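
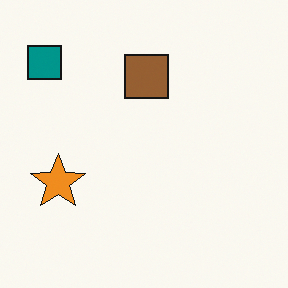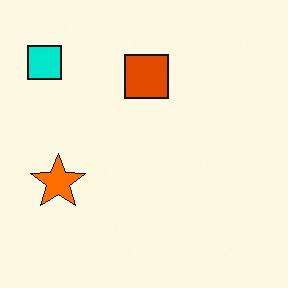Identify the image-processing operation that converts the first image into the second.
This is the original image heavily oversaturated.

All colors are more vivid — a global saturation change.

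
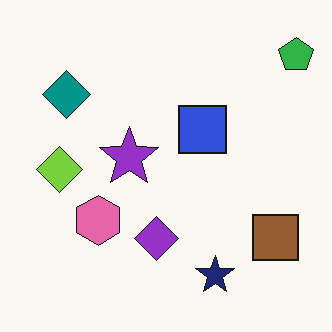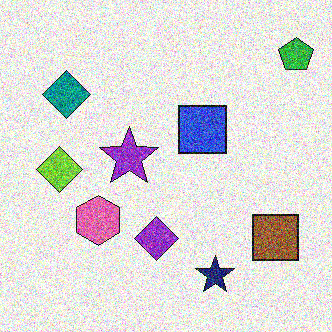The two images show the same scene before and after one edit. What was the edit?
It was degraded with a thick layer of grain.

Random speckle covers the whole image, including the flat background.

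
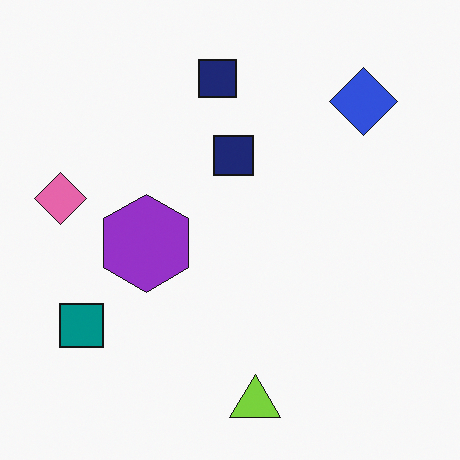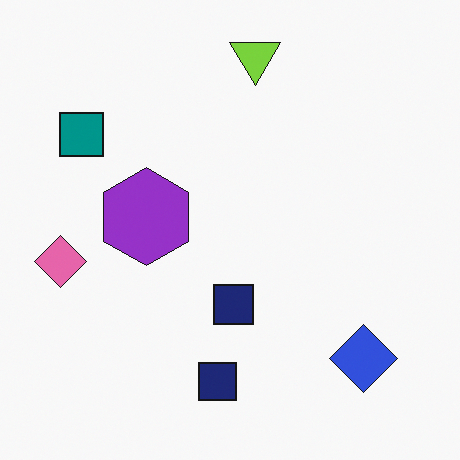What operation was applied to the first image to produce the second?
The second image is the first flipped vertically (top ↔ bottom).

The lime triangle is in the bottom of the first image and the top of the second — shapes on opposite sides of the horizontal midline have swapped in a mirror flip.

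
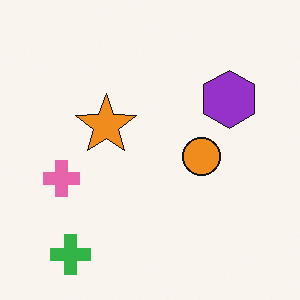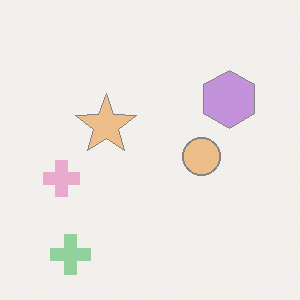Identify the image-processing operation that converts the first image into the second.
The second image is the first washed out (contrast reduced).

Tones are pushed toward mid-grey across the whole image — a global contrast change.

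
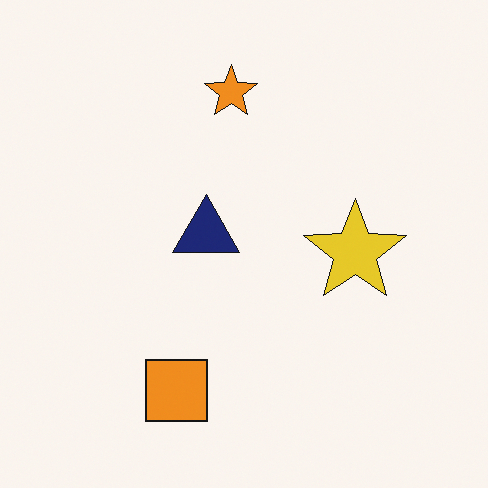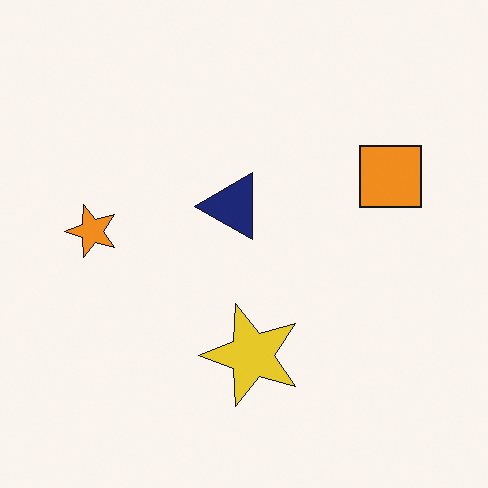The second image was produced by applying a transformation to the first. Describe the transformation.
The transformation is: transposed (reflected across the top-left ↔ bottom-right diagonal).

Shapes have swapped their row and column positions — what was in the top-right is now in the bottom-left — a diagonal reflection.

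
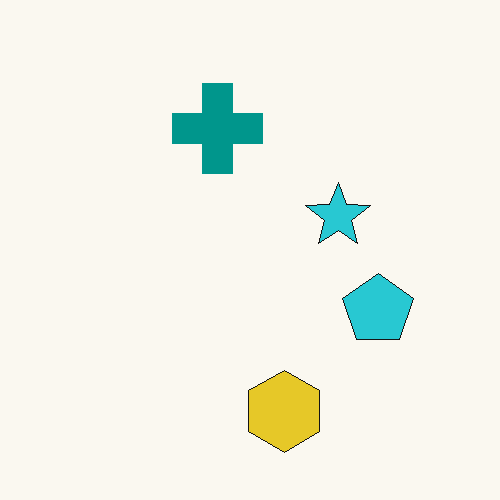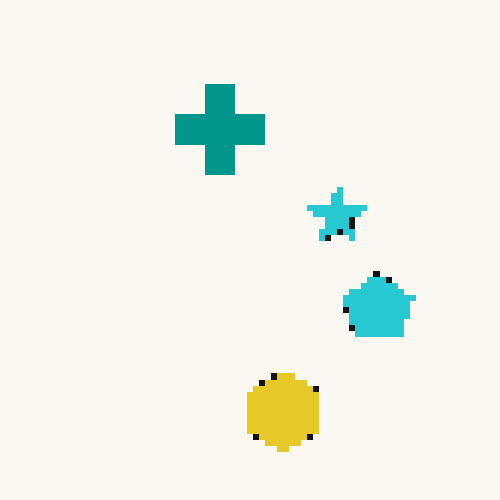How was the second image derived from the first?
The transformation is: moderately pixelated.

Shapes are reduced to large square blocks; fine edges and outlines are lost — a downscale-then-upscale (mosaic) effect.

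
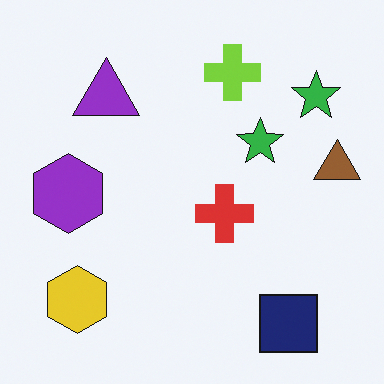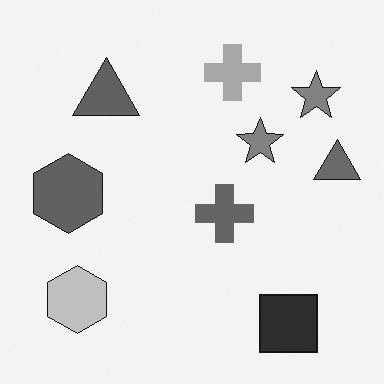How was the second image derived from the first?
This is the original image converted to grayscale.

All color is removed — every shape is now a shade of grey.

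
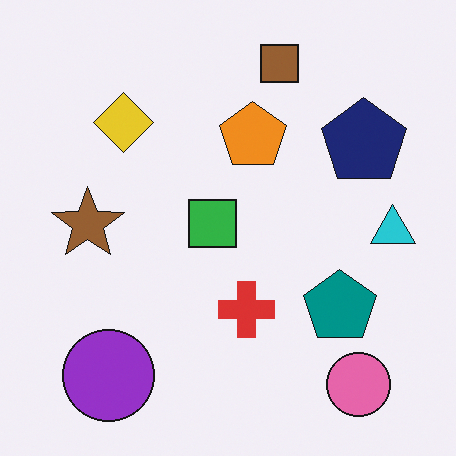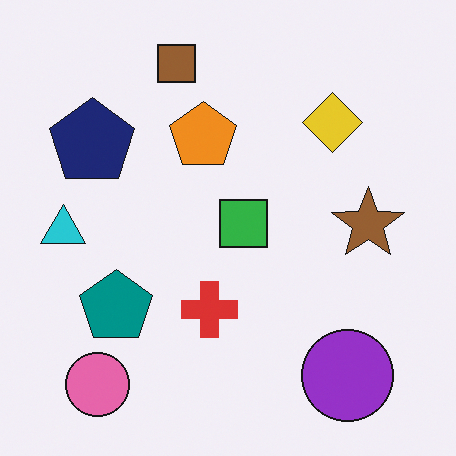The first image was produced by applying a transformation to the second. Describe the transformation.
The transformation is: flipped horizontally (left ↔ right).

The cyan triangle is in the left of the second image and the right of the first — shapes on opposite sides of the vertical midline have swapped in a mirror flip.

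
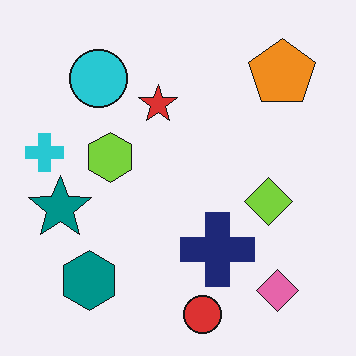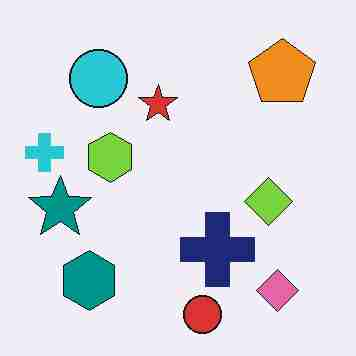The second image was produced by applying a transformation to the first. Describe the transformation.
The image was degraded with heavy JPEG compression.

Blocky 8×8 compression artifacts appear around shape edges and the flat background shows ringing — characteristic JPEG degradation.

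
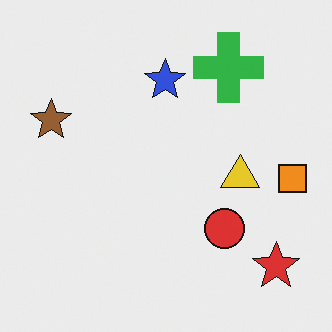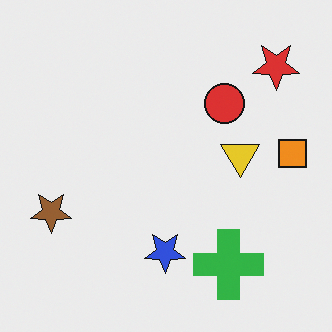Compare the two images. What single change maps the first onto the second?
This is the original image flipped vertically (top ↔ bottom).

The red star is in the bottom-right of the first image and the top-right of the second — shapes on opposite sides of the horizontal midline have swapped in a mirror flip.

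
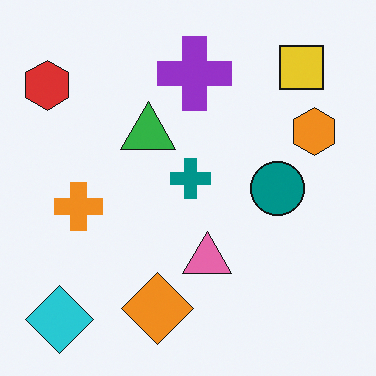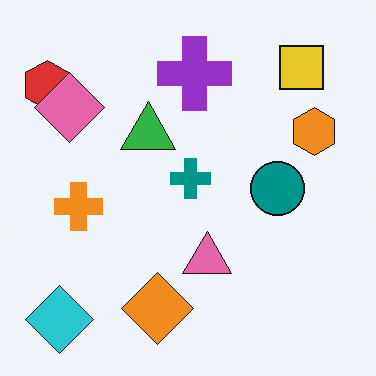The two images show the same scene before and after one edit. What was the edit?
This is the original image overlaid with an additional pink diamond.

A pink diamond appears in the second image that is absent from the first.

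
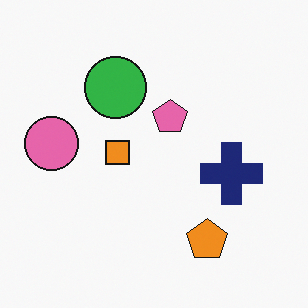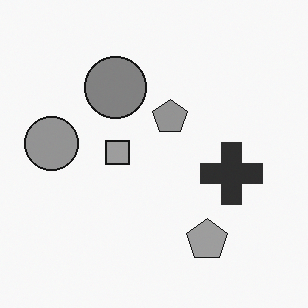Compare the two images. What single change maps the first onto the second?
It was converted to grayscale.

All color is removed — every shape is now a shade of grey.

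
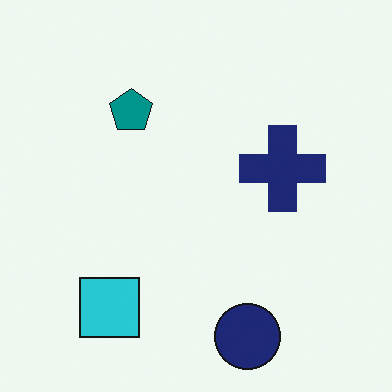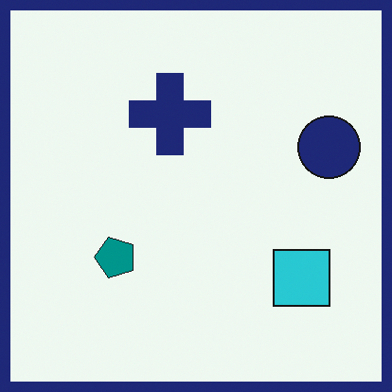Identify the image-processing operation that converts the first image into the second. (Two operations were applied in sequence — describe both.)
The image was rotated 90° counter-clockwise, then framed with a navy border.

The navy circle sits in the bottom of the first image and the right of the second — consistent with a whole-image 90° counter-clockwise rotation. A solid navy frame runs around the edge of the second image, with the content slightly shrunk inside it.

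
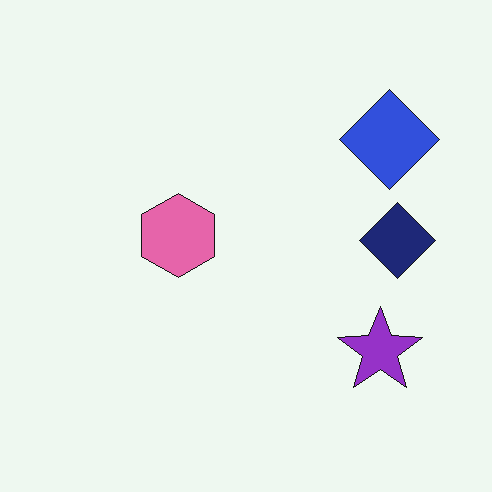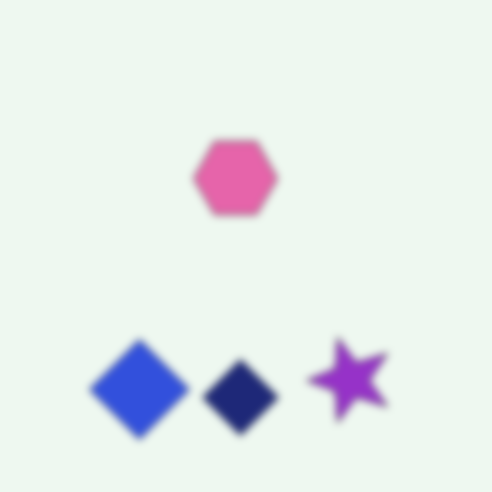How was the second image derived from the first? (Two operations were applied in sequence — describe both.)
It was transposed (reflected across the top-left ↔ bottom-right diagonal), then noticeably gaussian-blurred.

Shapes have swapped their row and column positions — what was in the top-right is now in the bottom-left — a diagonal reflection. Shape edges and outlines are uniformly softened across the whole image.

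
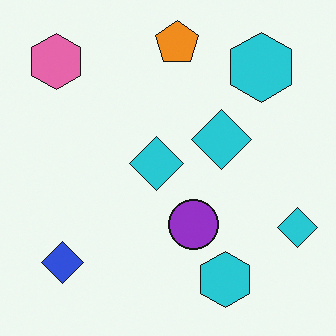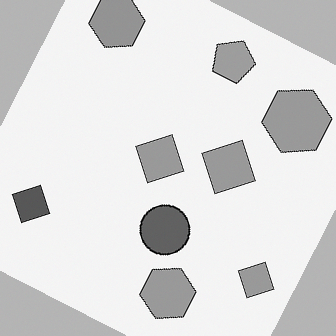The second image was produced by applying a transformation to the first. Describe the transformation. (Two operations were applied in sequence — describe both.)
It was converted to grayscale, then rotated clockwise by a moderate amount.

All color is removed — every shape is now a shade of grey. Every shape is tilted by the same angle and the image corners show triangular fill wedges — a whole-image rotation by a non-right angle.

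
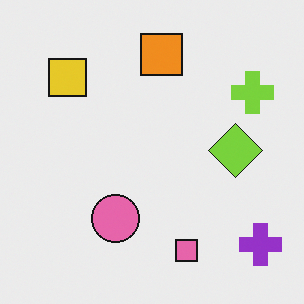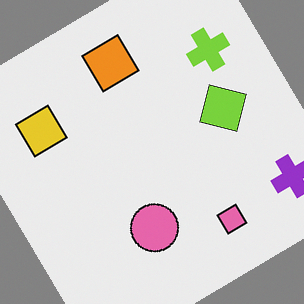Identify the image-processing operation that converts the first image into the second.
Rotated counter-clockwise by a large amount — several tens of degrees.

Every shape is tilted by the same angle and the image corners show triangular fill wedges — a whole-image rotation by a non-right angle.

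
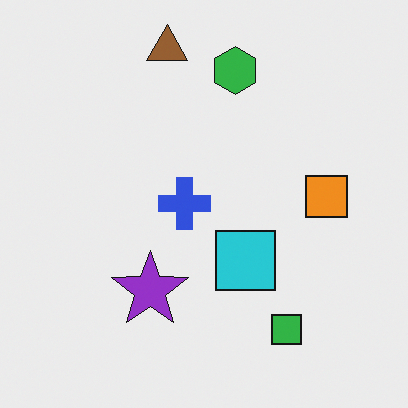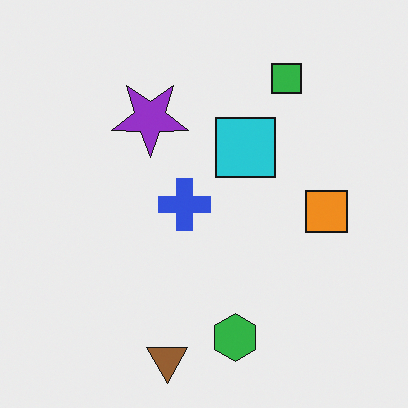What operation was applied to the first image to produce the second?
This is the original image flipped vertically (top ↔ bottom).

The brown triangle is in the top of the first image and the bottom of the second — shapes on opposite sides of the horizontal midline have swapped in a mirror flip.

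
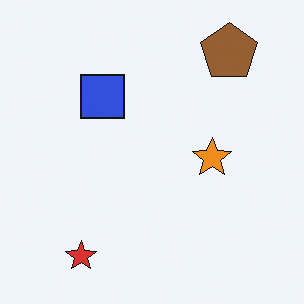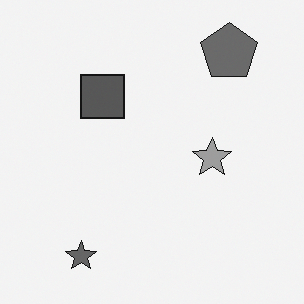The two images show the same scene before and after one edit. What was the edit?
The image was converted to grayscale.

All color is removed — every shape is now a shade of grey.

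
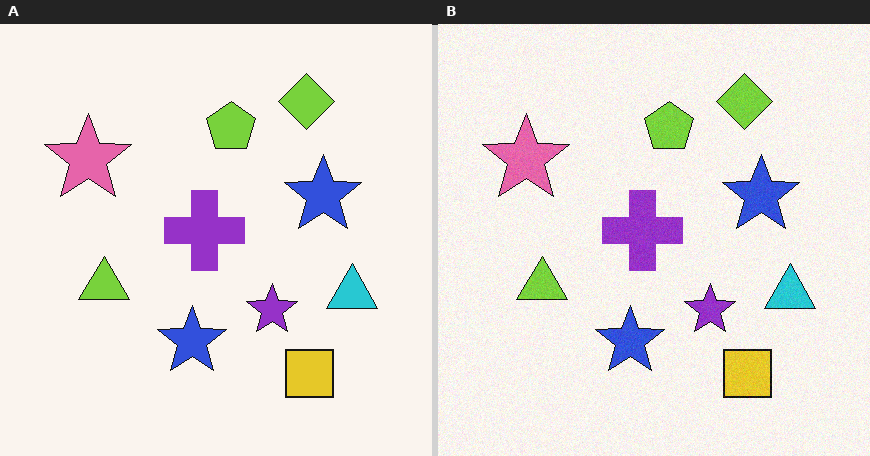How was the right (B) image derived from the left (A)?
The right (B) image is the left (A) degraded with subtle gaussian noise.

Random speckle covers the whole image, including the flat background.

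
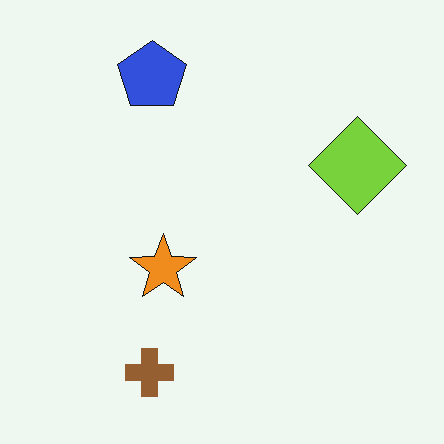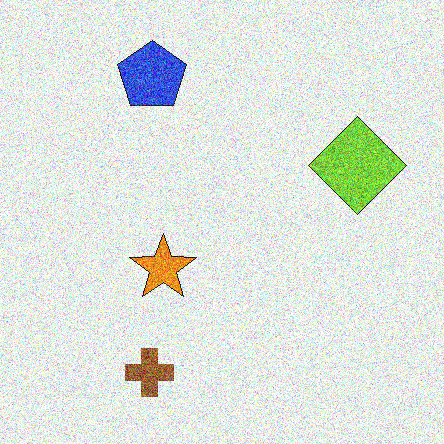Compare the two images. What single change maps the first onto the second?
It was degraded with a thick layer of grain.

Random speckle covers the whole image, including the flat background.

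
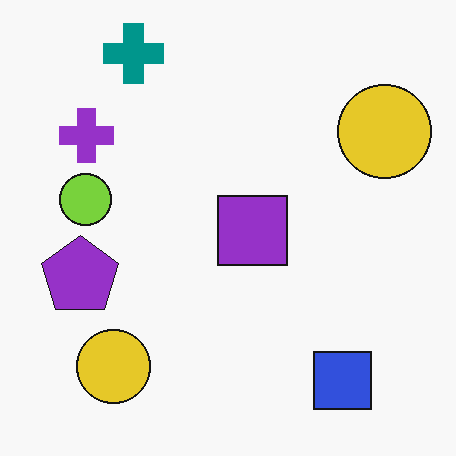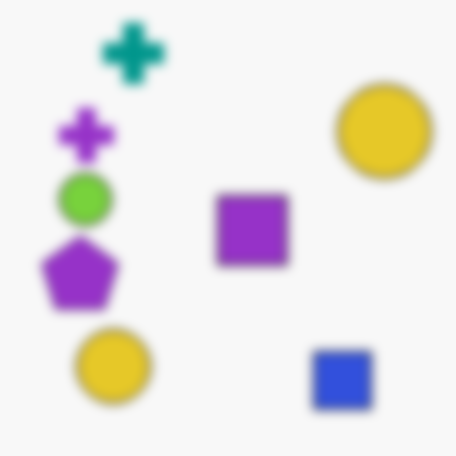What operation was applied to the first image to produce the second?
The transformation is: strongly gaussian-blurred.

Shape edges and outlines are uniformly softened across the whole image.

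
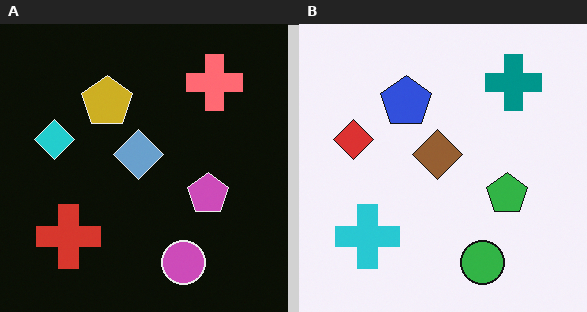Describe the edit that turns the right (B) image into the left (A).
The transformation is: color-inverted (negative).

The light background has become dark and every shape's color is its complement — a photographic negative.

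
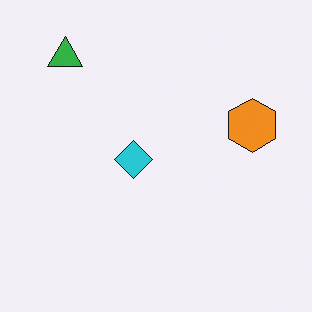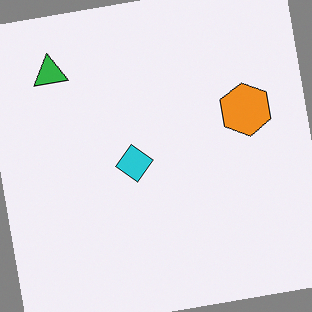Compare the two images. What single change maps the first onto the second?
Rotated counter-clockwise by a slight angle.

Every shape is tilted by the same angle and the image corners show triangular fill wedges — a whole-image rotation by a non-right angle.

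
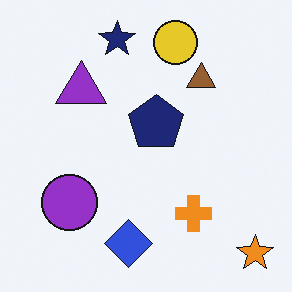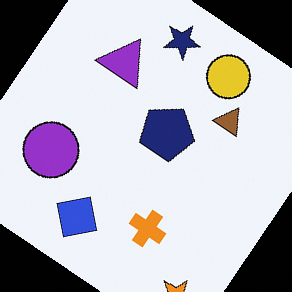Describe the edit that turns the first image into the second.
This is the original image rotated clockwise by a large amount — several tens of degrees.

Every shape is tilted by the same angle and the image corners show triangular fill wedges — a whole-image rotation by a non-right angle.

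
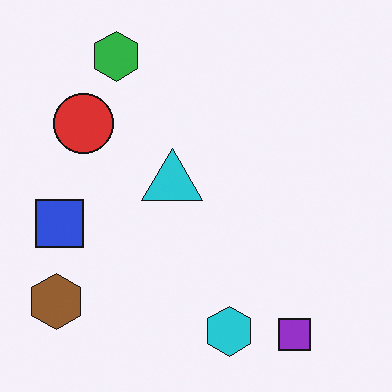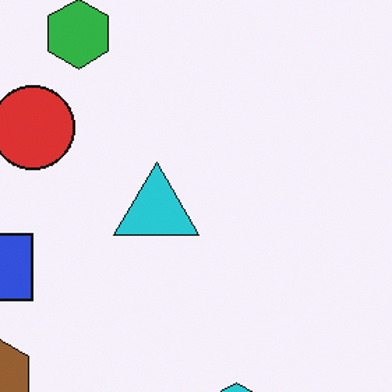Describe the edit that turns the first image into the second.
The second image is the first cropped to a modestly smaller region and rescaled.

The visible shapes are larger and the field of view is narrower; shapes near the original edges may be partly or wholly outside the frame — a crop-and-rescale.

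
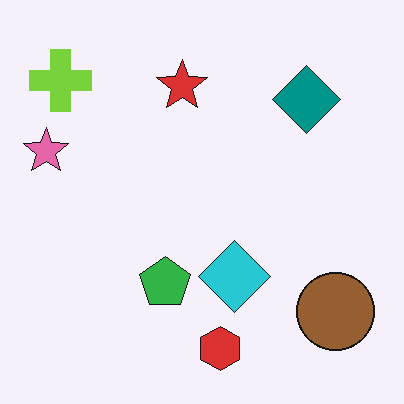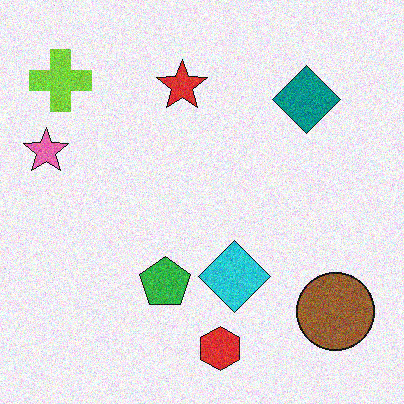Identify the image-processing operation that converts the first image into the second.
This is the original image degraded with visible gaussian noise.

Random speckle covers the whole image, including the flat background.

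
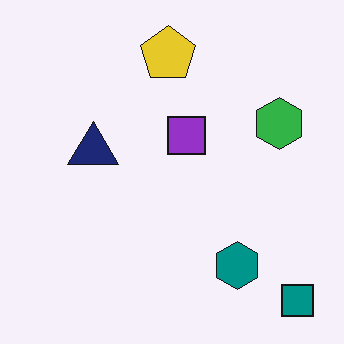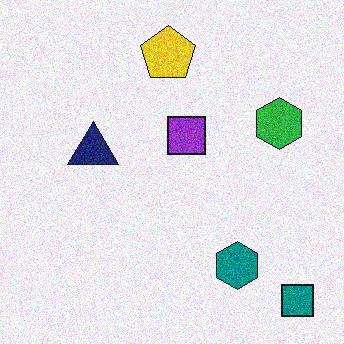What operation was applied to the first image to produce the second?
Degraded with visible gaussian noise.

Random speckle covers the whole image, including the flat background.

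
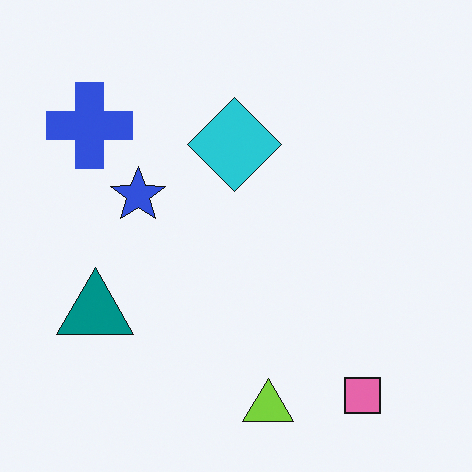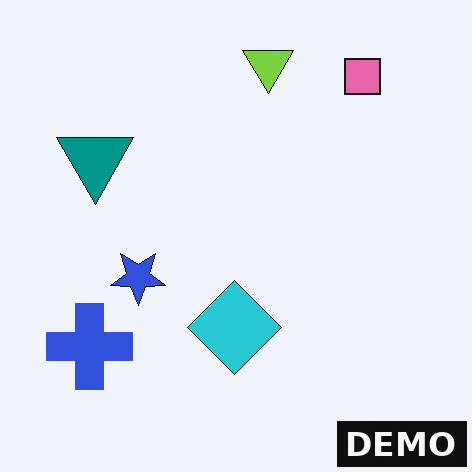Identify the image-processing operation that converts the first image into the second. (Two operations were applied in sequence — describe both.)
It was flipped vertically (top ↔ bottom), then watermarked with the text "DEMO" in the lower-right corner.

The lime triangle is in the bottom of the first image and the top of the second — shapes on opposite sides of the horizontal midline have swapped in a mirror flip. A dark label reading "DEMO" appears in the lower-right corner.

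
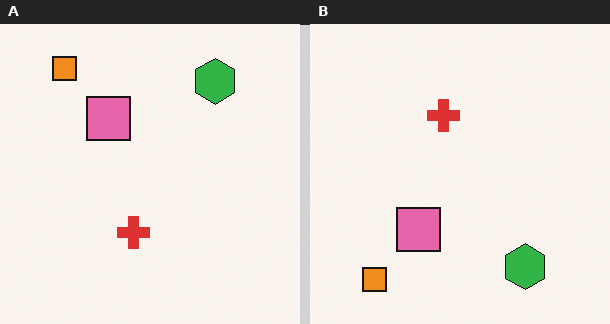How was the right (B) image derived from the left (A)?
The transformation is: flipped vertically (top ↔ bottom).

The orange square is in the top-left of the left (A) image and the bottom-left of the right (B) — shapes on opposite sides of the horizontal midline have swapped in a mirror flip.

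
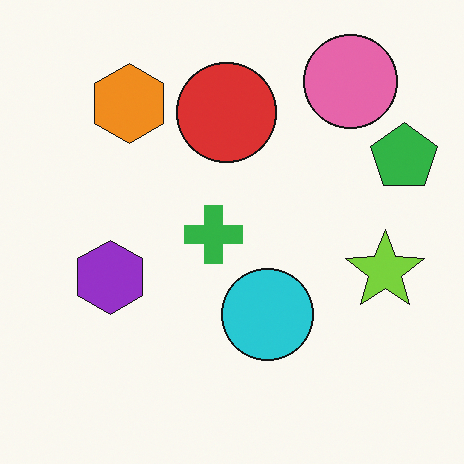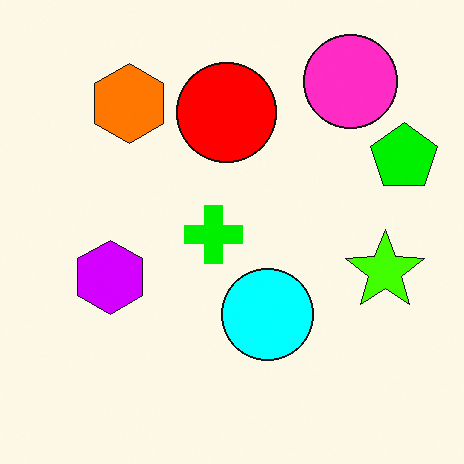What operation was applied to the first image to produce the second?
The image was heavily oversaturated.

All colors are more vivid — a global saturation change.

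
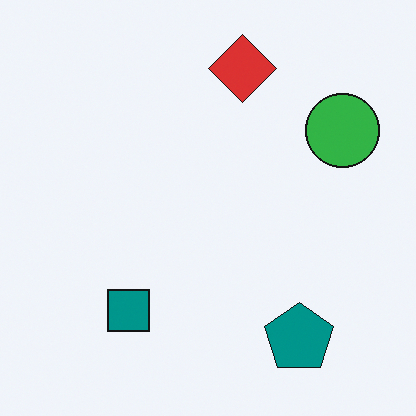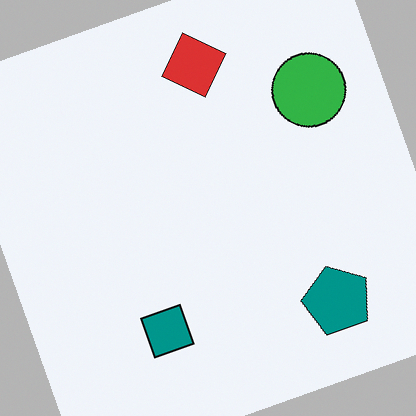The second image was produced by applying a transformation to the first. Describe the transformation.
The image was rotated counter-clockwise by a clearly visible amount.

Every shape is tilted by the same angle and the image corners show triangular fill wedges — a whole-image rotation by a non-right angle.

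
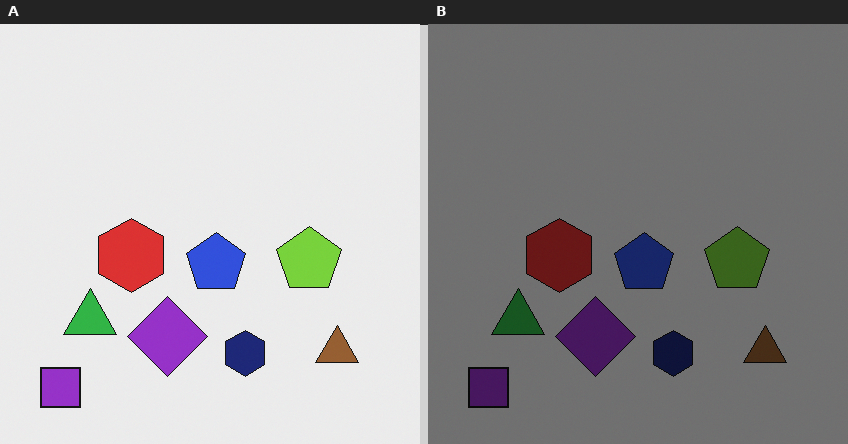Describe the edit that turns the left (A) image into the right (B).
The transformation is: darkened a lot.

Every pixel — background and shapes alike — is uniformly darkened.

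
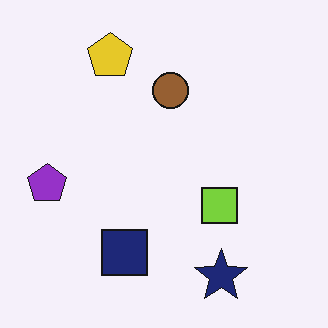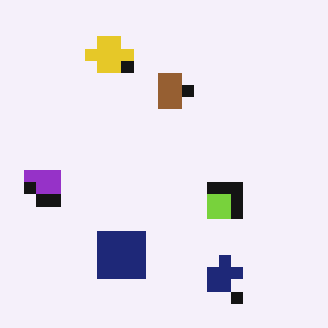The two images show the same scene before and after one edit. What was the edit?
This is the original image heavily pixelated into large blocks.

Shapes are reduced to large square blocks; fine edges and outlines are lost — a downscale-then-upscale (mosaic) effect.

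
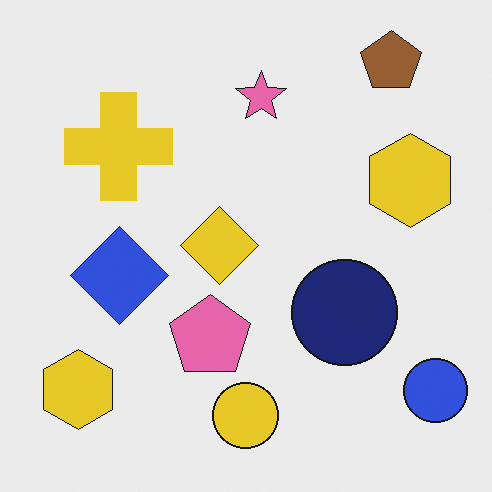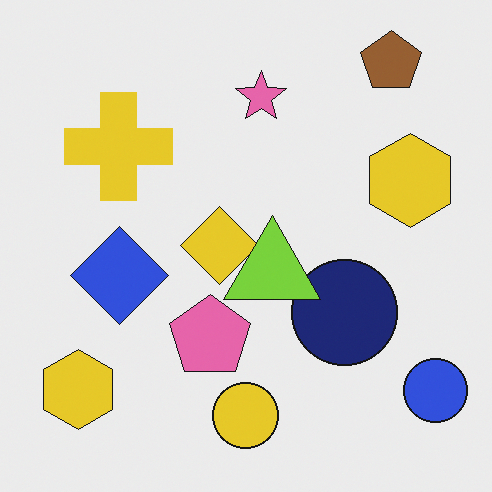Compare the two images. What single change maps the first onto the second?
The image was overlaid with an additional lime triangle.

A lime triangle appears in the second image that is absent from the first.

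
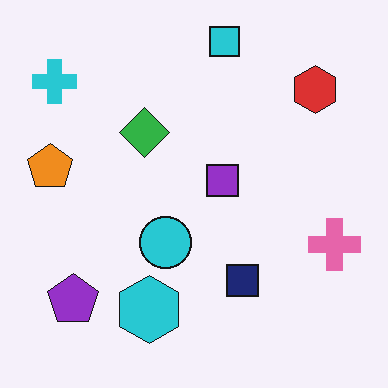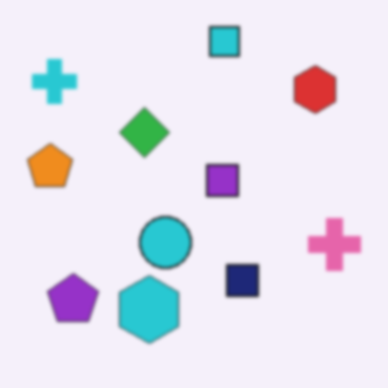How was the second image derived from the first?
The image was lightly blurred.

Shape edges and outlines are uniformly softened across the whole image.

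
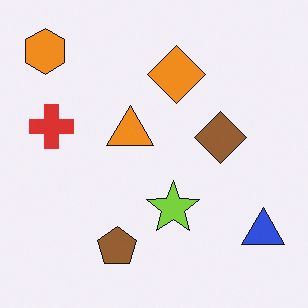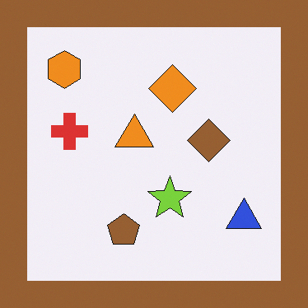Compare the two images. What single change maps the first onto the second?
This is the original image framed with a brown border.

A solid brown frame runs around the edge of the second image, with the content slightly shrunk inside it.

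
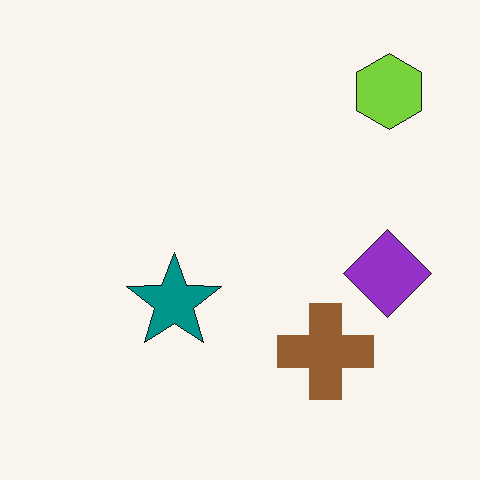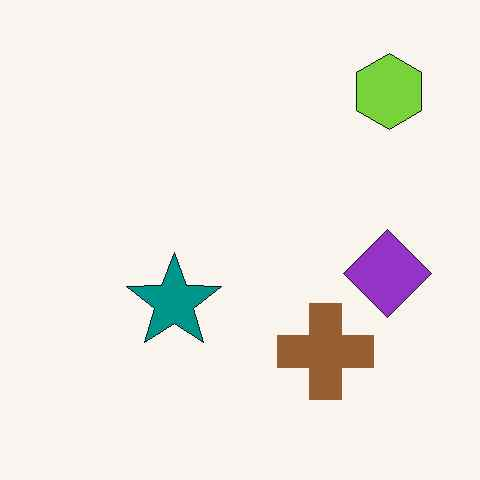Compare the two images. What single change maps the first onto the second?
It was given moderate JPEG compression.

Blocky 8×8 compression artifacts appear around shape edges and the flat background shows ringing — characteristic JPEG degradation.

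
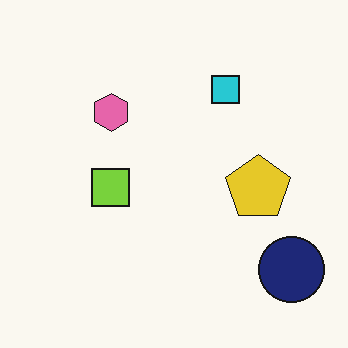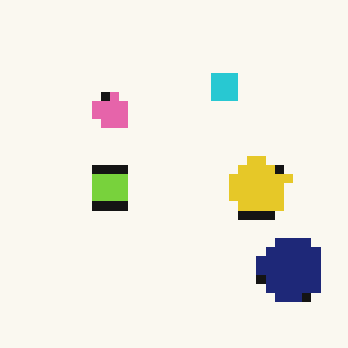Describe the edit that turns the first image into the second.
It was coarsely pixelated.

Shapes are reduced to large square blocks; fine edges and outlines are lost — a downscale-then-upscale (mosaic) effect.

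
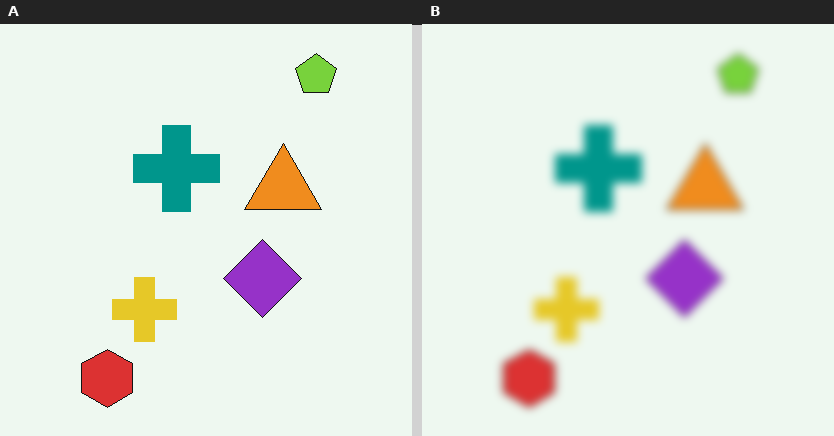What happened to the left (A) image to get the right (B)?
This is the original image moderately blurred.

Shape edges and outlines are uniformly softened across the whole image.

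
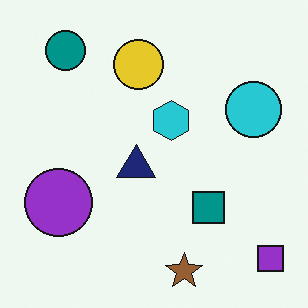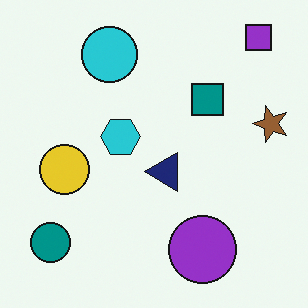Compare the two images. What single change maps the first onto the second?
The image was rotated 90° counter-clockwise.

The purple square sits in the bottom-right of the first image and the top-right of the second — consistent with a whole-image 90° counter-clockwise rotation.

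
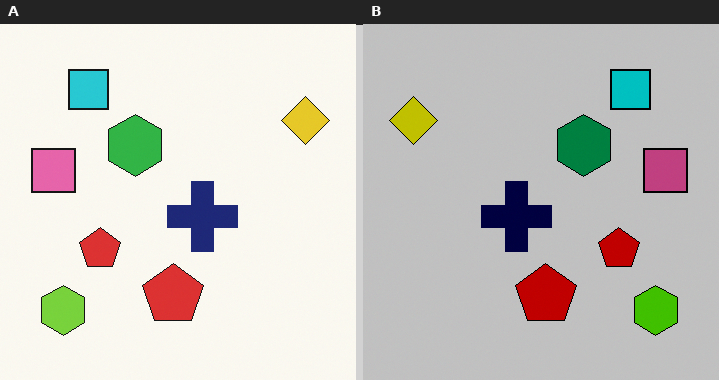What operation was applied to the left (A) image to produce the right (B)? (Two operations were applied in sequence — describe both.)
Flipped horizontally (left ↔ right), then aggressively posterized.

The yellow diamond is in the top-right of the left (A) image and the top-left of the right (B) — shapes on opposite sides of the vertical midline have swapped in a mirror flip. Each flat color has snapped to a coarser quantized level — most visibly, the near-white background has dropped to a flat grey.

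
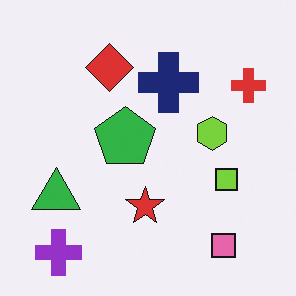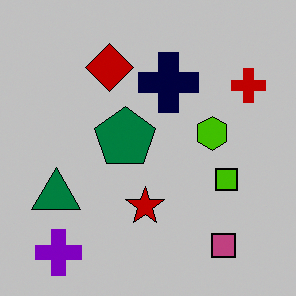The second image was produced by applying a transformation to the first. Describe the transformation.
It was aggressively posterized.

Each flat color has snapped to a coarser quantized level — most visibly, the near-white background has dropped to a flat grey.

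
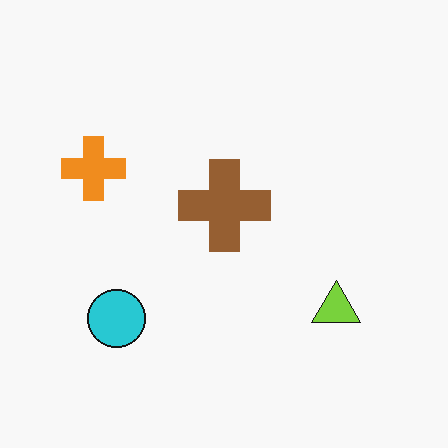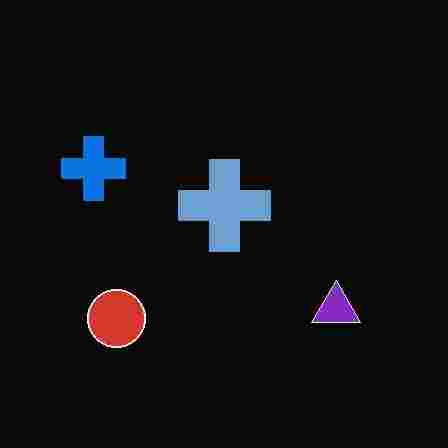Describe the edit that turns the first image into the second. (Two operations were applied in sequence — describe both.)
This is the original image color-inverted (negative), then degraded with heavy JPEG compression.

The light background has become dark and every shape's color is its complement — a photographic negative. Blocky 8×8 compression artifacts appear around shape edges and the flat background shows ringing — characteristic JPEG degradation.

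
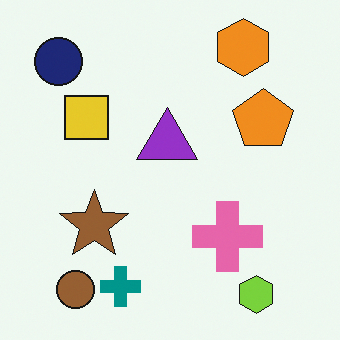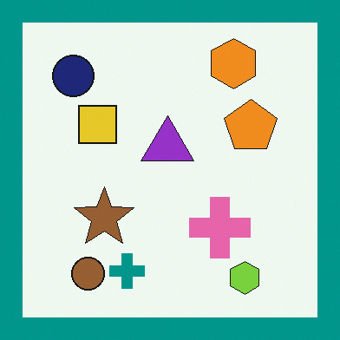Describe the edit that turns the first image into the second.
This is the original image framed with a teal border.

A solid teal frame runs around the edge of the second image, with the content slightly shrunk inside it.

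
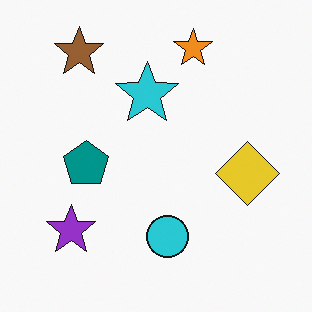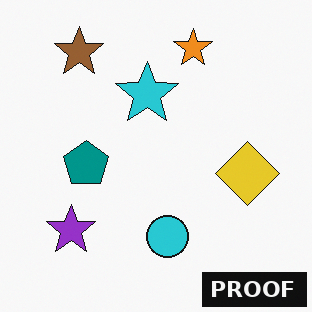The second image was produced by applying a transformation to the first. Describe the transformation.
The second image is the first watermarked with the text "PROOF" in the lower-right corner.

A dark label reading "PROOF" appears in the lower-right corner.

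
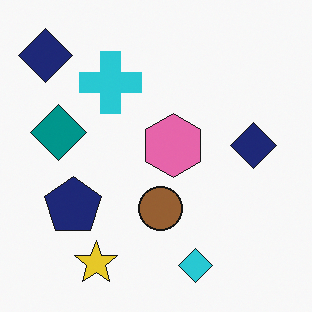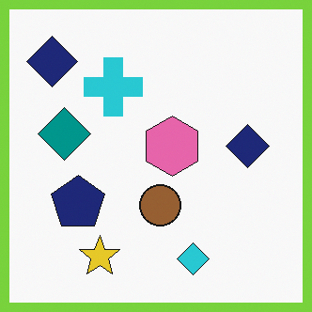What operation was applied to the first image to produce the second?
The second image is the first framed with a lime border.

A solid lime frame runs around the edge of the second image, with the content slightly shrunk inside it.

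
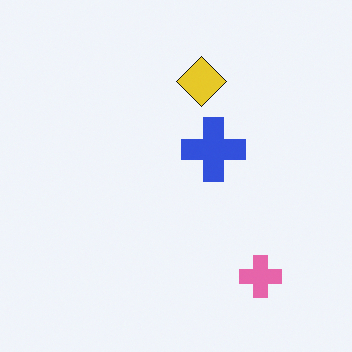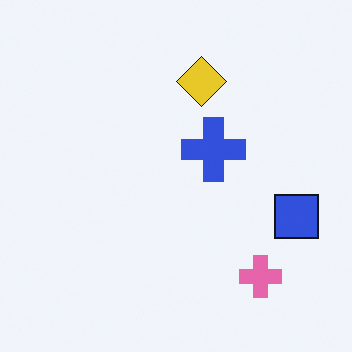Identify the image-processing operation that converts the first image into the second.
Overlaid with an additional blue square.

A blue square appears in the second image that is absent from the first.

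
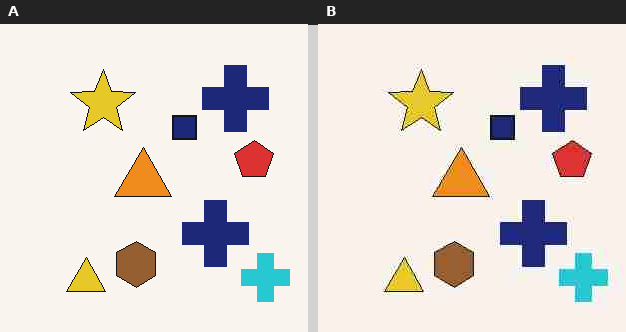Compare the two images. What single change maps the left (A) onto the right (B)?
The image was heavily JPEG-compressed with obvious blocking artifacts.

Blocky 8×8 compression artifacts appear around shape edges and the flat background shows ringing — characteristic JPEG degradation.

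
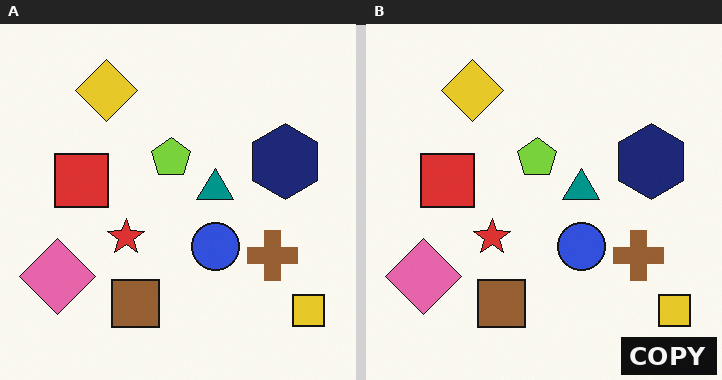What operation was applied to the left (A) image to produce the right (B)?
The right (B) image is the left (A) watermarked with the text "COPY" in the lower-right corner.

A dark label reading "COPY" appears in the lower-right corner.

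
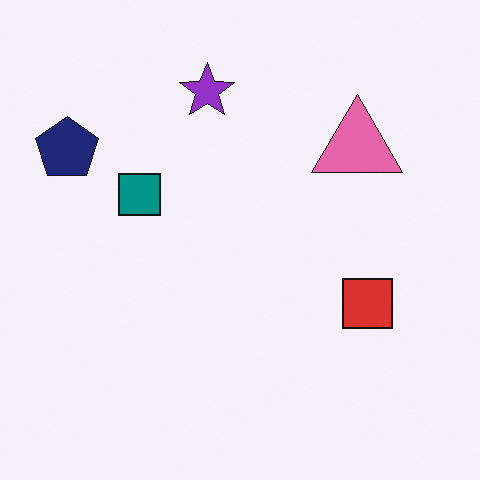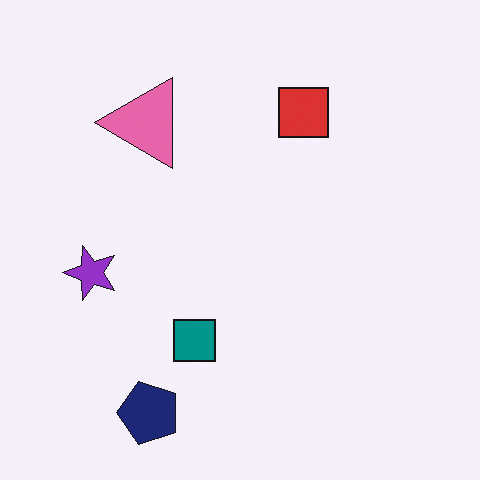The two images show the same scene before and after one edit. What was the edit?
The image was rotated 90° counter-clockwise.

The navy pentagon sits in the top-left of the first image and the bottom-left of the second — consistent with a whole-image 90° counter-clockwise rotation.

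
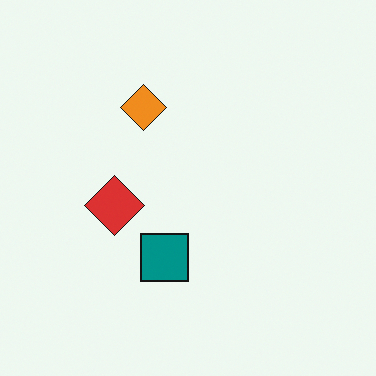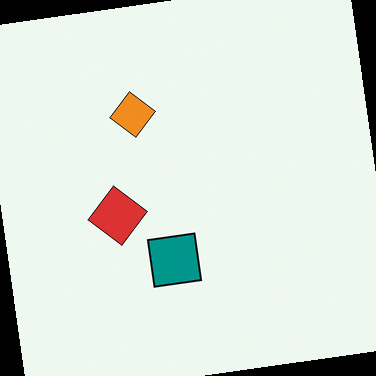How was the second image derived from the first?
The image was rotated counter-clockwise by a slight angle.

Every shape is tilted by the same angle and the image corners show triangular fill wedges — a whole-image rotation by a non-right angle.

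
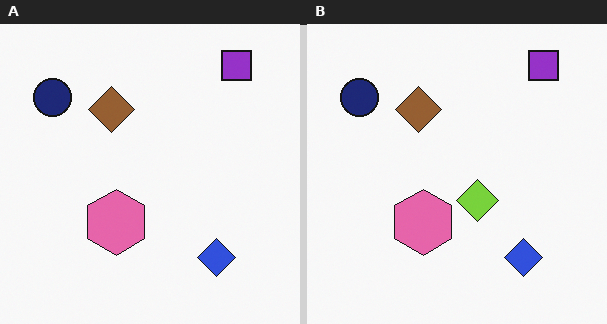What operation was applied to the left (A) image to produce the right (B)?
The transformation is: overlaid with an additional lime diamond.

A lime diamond appears in the right (B) image that is absent from the left (A).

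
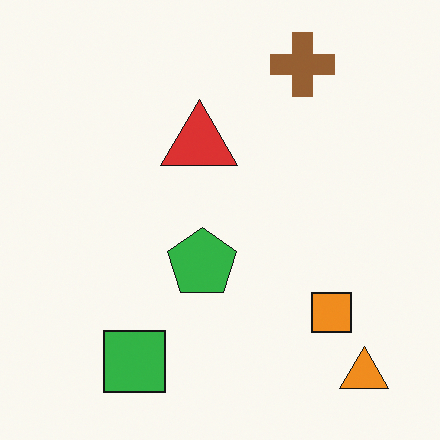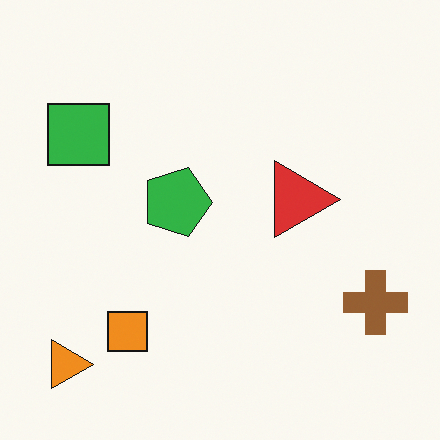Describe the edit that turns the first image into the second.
The second image is the first rotated 90° clockwise.

The orange triangle sits in the bottom-right of the first image and the bottom-left of the second — consistent with a whole-image 90° clockwise rotation.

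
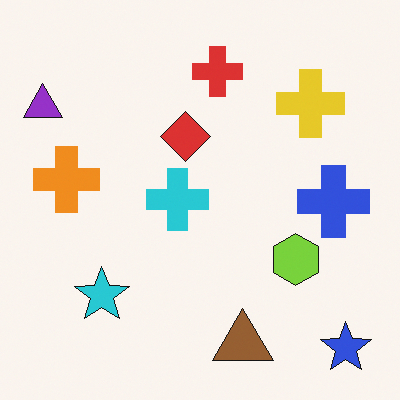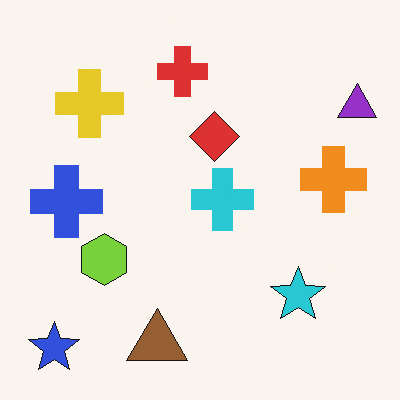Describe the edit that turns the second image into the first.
Flipped horizontally (left ↔ right).

The purple triangle is in the top-right of the second image and the top-left of the first — shapes on opposite sides of the vertical midline have swapped in a mirror flip.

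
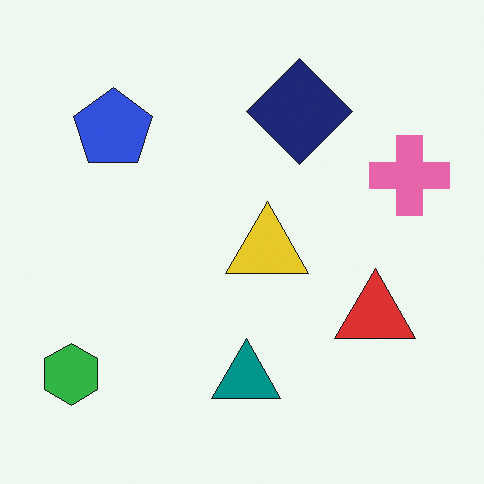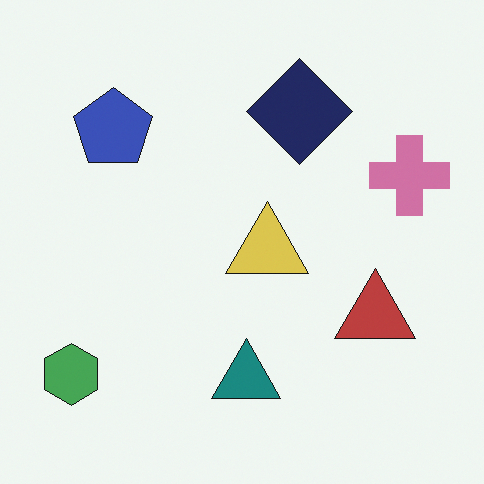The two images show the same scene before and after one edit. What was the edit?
The transformation is: slightly desaturated.

All colors are more muted and greyish — a global saturation change.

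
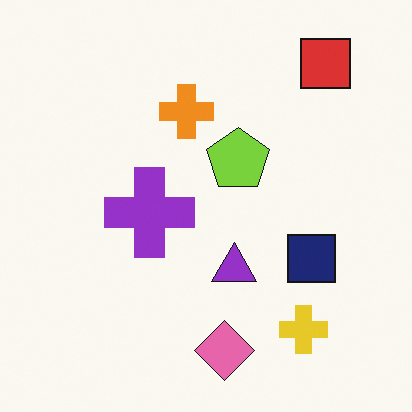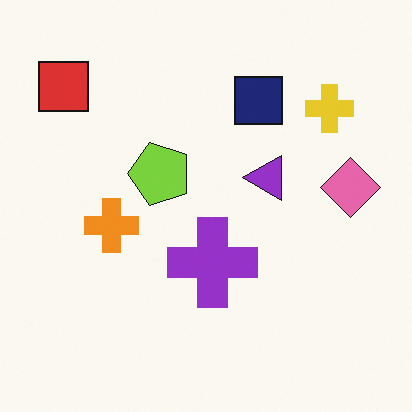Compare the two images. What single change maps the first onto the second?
Rotated 90° counter-clockwise.

The red square sits in the top-right of the first image and the top-left of the second — consistent with a whole-image 90° counter-clockwise rotation.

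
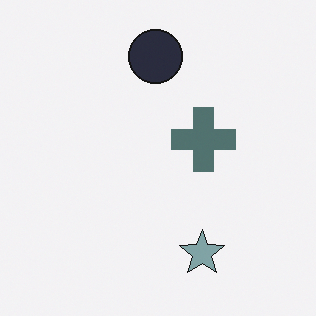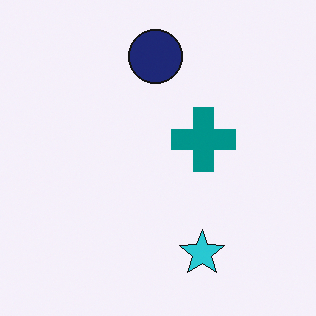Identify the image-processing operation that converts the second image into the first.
The first image is the second made much more muted (saturation change).

All colors are more muted and greyish — a global saturation change.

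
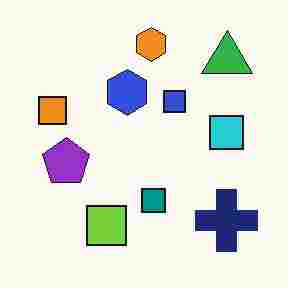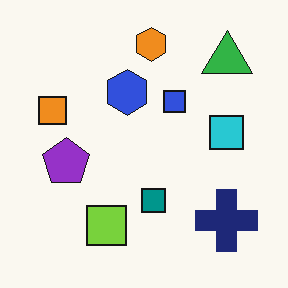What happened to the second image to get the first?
Heavily JPEG-compressed with obvious blocking artifacts.

Blocky 8×8 compression artifacts appear around shape edges and the flat background shows ringing — characteristic JPEG degradation.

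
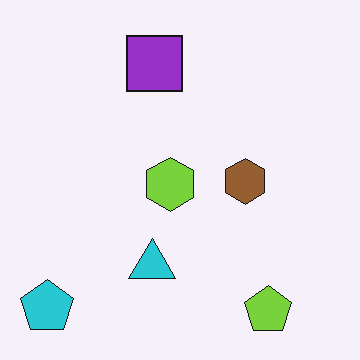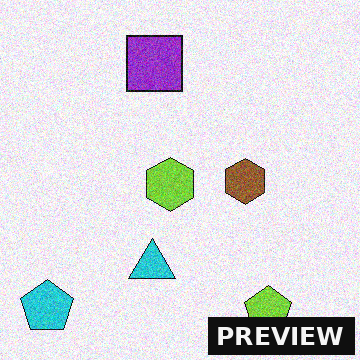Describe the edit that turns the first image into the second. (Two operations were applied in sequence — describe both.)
This is the original image degraded with visible gaussian noise, then watermarked with the text "PREVIEW" in the lower-right corner.

Random speckle covers the whole image, including the flat background. A dark label reading "PREVIEW" appears in the lower-right corner.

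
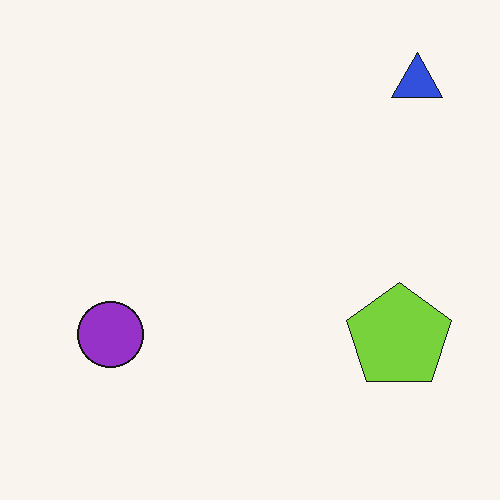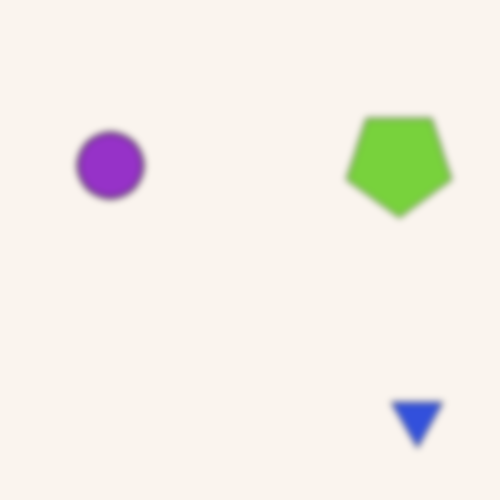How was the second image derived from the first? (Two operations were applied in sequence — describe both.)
The image was moderately blurred, then flipped vertically (top ↔ bottom).

Shape edges and outlines are uniformly softened across the whole image. The blue triangle is in the top-right of the first image and the bottom-right of the second — shapes on opposite sides of the horizontal midline have swapped in a mirror flip.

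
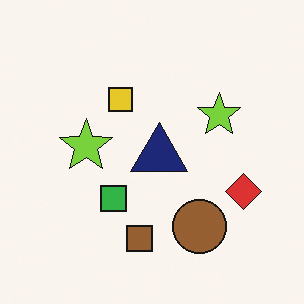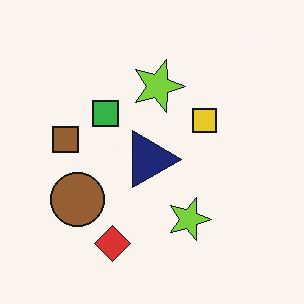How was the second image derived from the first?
The second image is the first rotated 90° clockwise.

The red diamond sits in the right of the first image and the bottom of the second — consistent with a whole-image 90° clockwise rotation.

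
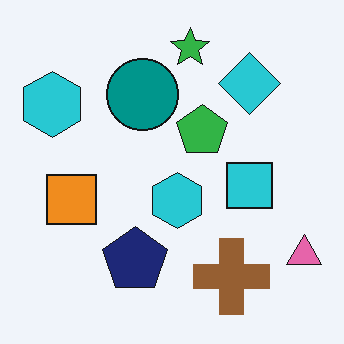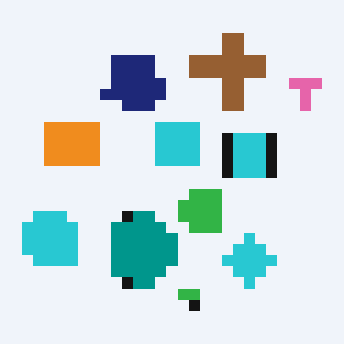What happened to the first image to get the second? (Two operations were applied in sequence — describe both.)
The image was flipped vertically (top ↔ bottom), then heavily pixelated into large blocks.

The green star is in the top of the first image and the bottom of the second — shapes on opposite sides of the horizontal midline have swapped in a mirror flip. Shapes are reduced to large square blocks; fine edges and outlines are lost — a downscale-then-upscale (mosaic) effect.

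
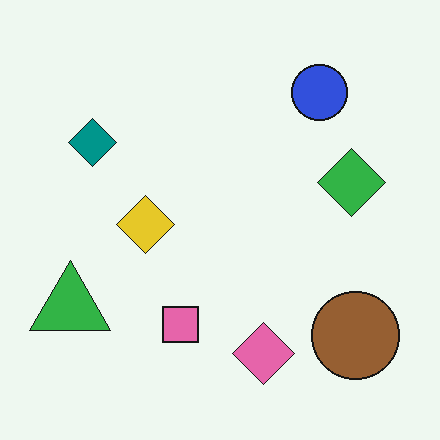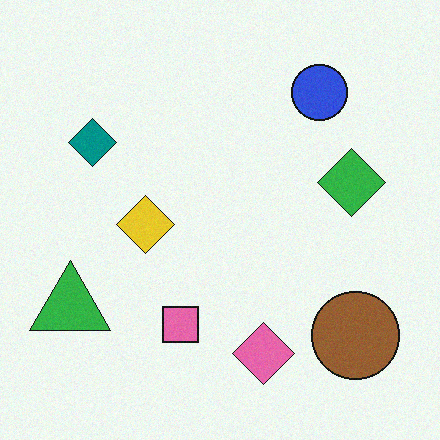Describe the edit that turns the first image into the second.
The transformation is: degraded with a light layer of grain.

Random speckle covers the whole image, including the flat background.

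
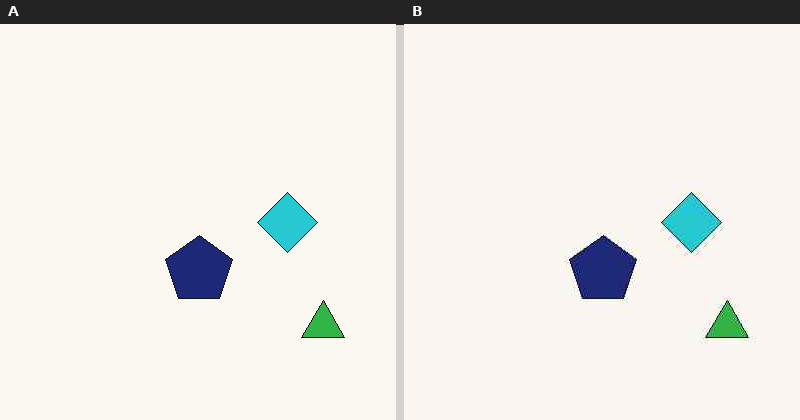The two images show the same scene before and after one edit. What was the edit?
It was JPEG-compressed with visible artifacts.

Blocky 8×8 compression artifacts appear around shape edges and the flat background shows ringing — characteristic JPEG degradation.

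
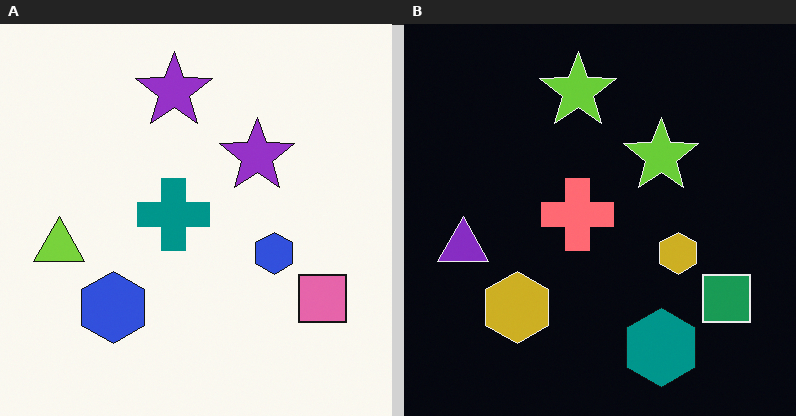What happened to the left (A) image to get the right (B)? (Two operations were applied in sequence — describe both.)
Color-inverted (negative), then overlaid with an additional teal hexagon.

The light background has become dark and every shape's color is its complement — a photographic negative. A teal hexagon appears in the right (B) image that is absent from the left (A).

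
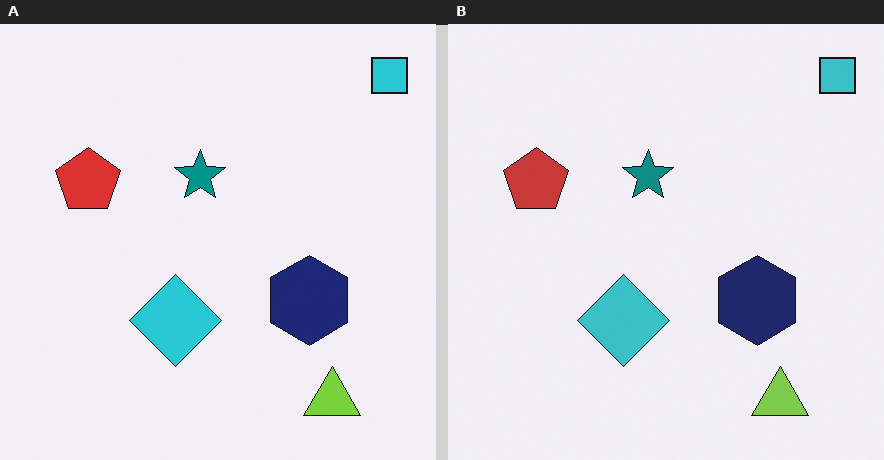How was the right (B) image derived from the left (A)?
Slightly desaturated.

All colors are more muted and greyish — a global saturation change.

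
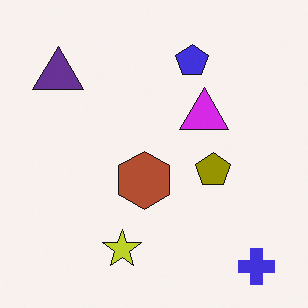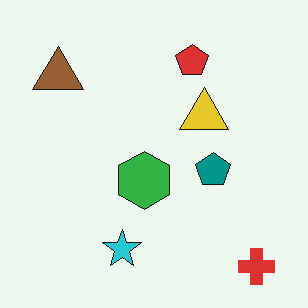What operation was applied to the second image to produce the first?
It was hue-shifted through roughly half the color wheel.

Every shape's color has rotated by the same amount around the hue wheel — a uniform hue shift.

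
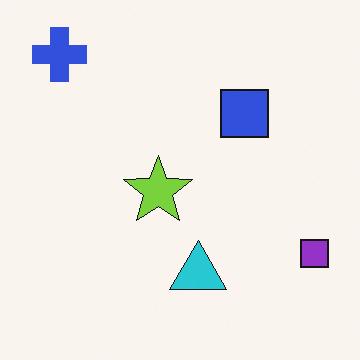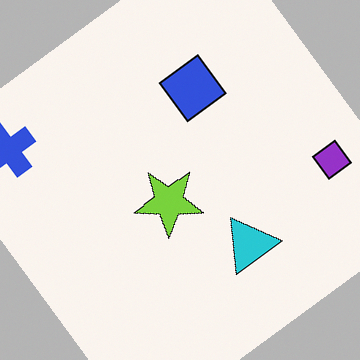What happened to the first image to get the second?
The second image is the first rotated counter-clockwise by a large amount — several tens of degrees.

Every shape is tilted by the same angle and the image corners show triangular fill wedges — a whole-image rotation by a non-right angle.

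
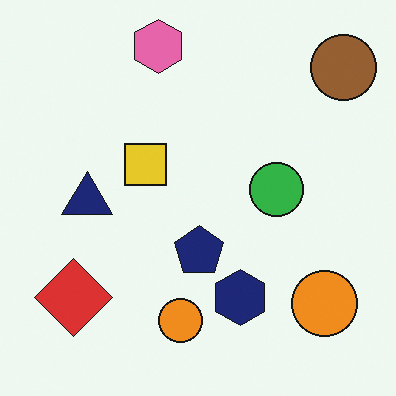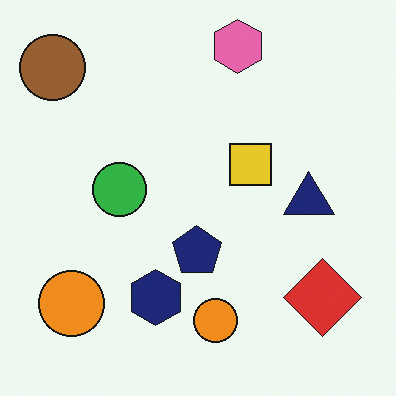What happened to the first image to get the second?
The image was flipped horizontally (left ↔ right).

The brown circle is in the top-right of the first image and the top-left of the second — shapes on opposite sides of the vertical midline have swapped in a mirror flip.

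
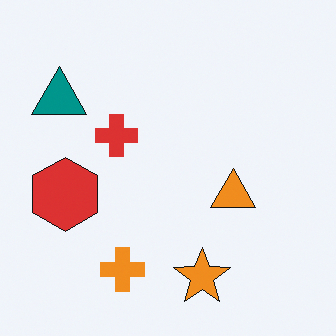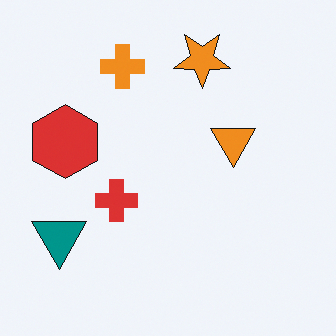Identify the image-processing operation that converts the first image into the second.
The second image is the first flipped vertically (top ↔ bottom).

The orange star is in the bottom of the first image and the top of the second — shapes on opposite sides of the horizontal midline have swapped in a mirror flip.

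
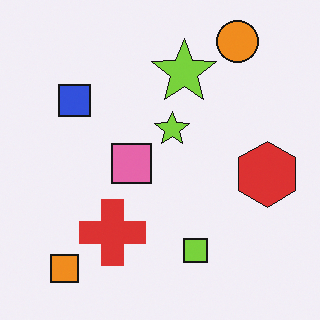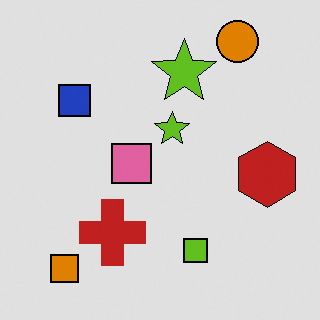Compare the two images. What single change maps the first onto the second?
This is the original image posterized to a reduced palette.

Each flat color has snapped to a coarser quantized level — most visibly, the near-white background has dropped to a flat grey.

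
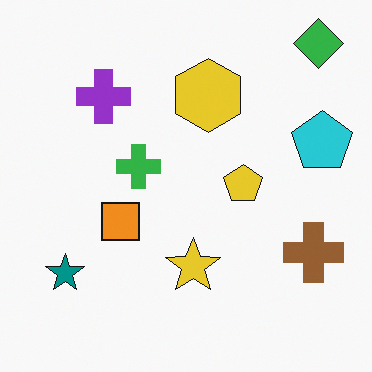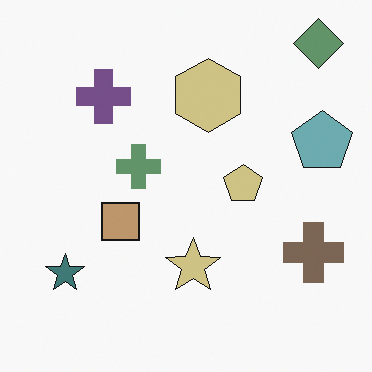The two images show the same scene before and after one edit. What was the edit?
Made much more muted (saturation change).

All colors are more muted and greyish — a global saturation change.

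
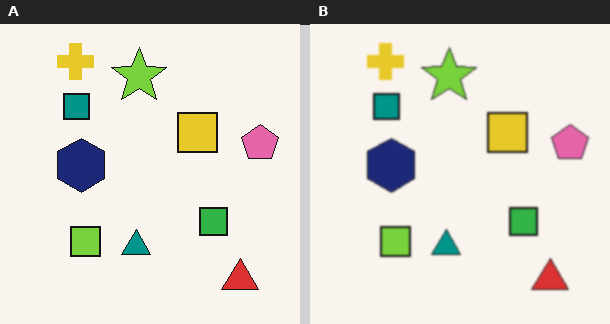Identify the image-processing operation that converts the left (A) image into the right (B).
The right (B) image is the left (A) given a subtle gaussian blur.

Shape edges and outlines are uniformly softened across the whole image.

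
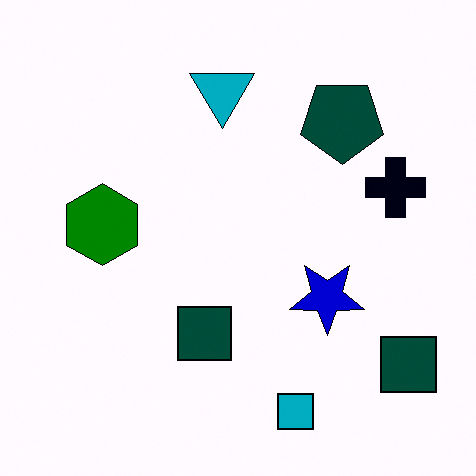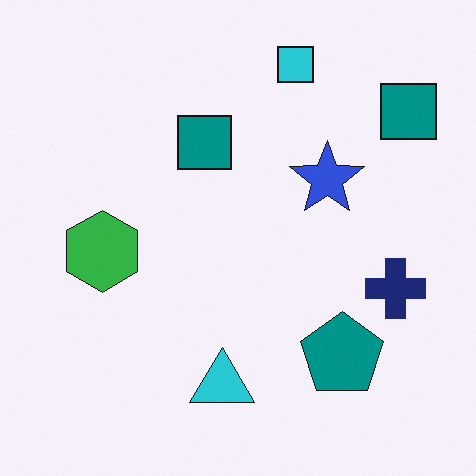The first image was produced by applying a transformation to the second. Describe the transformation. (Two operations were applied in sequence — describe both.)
The first image is the second flipped vertically (top ↔ bottom), then boosted in contrast.

The cyan square is in the top of the second image and the bottom of the first — shapes on opposite sides of the horizontal midline have swapped in a mirror flip. Tones are pushed away from mid-grey across the whole image — a global contrast change.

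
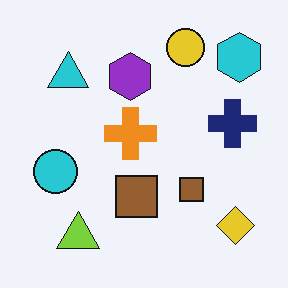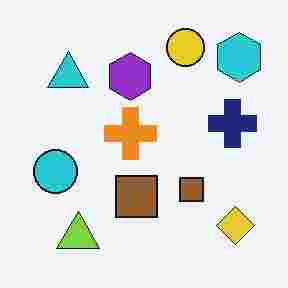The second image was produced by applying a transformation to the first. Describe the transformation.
The image was heavily JPEG-compressed with obvious blocking artifacts.

Blocky 8×8 compression artifacts appear around shape edges and the flat background shows ringing — characteristic JPEG degradation.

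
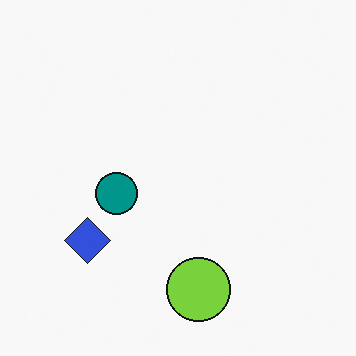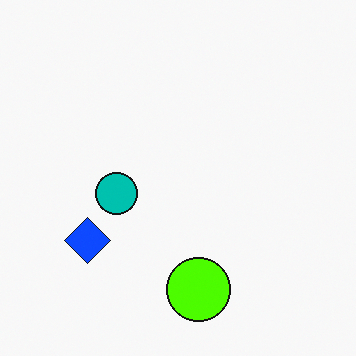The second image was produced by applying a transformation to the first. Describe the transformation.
The transformation is: heavily oversaturated.

All colors are more vivid — a global saturation change.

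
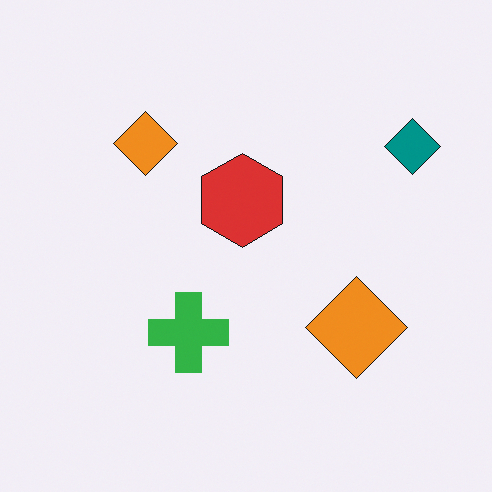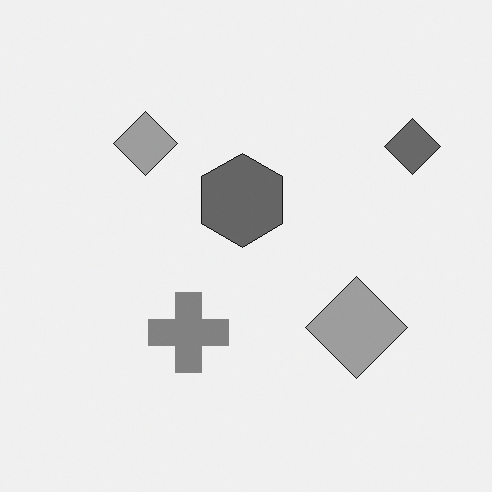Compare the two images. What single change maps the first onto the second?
This is the original image converted to grayscale.

All color is removed — every shape is now a shade of grey.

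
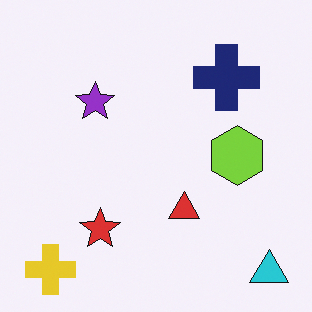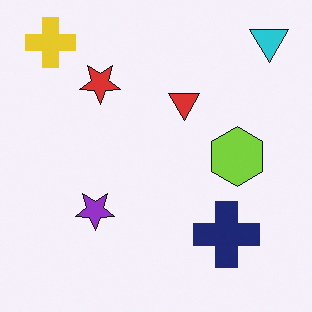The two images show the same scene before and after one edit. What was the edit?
The second image is the first flipped vertically (top ↔ bottom).

The cyan triangle is in the bottom-right of the first image and the top-right of the second — shapes on opposite sides of the horizontal midline have swapped in a mirror flip.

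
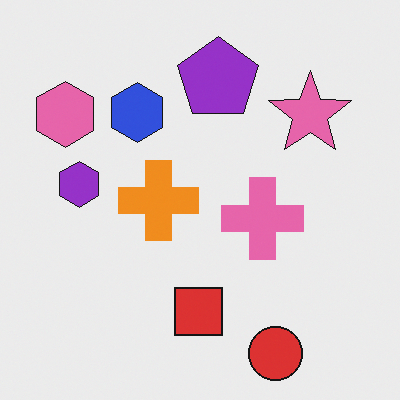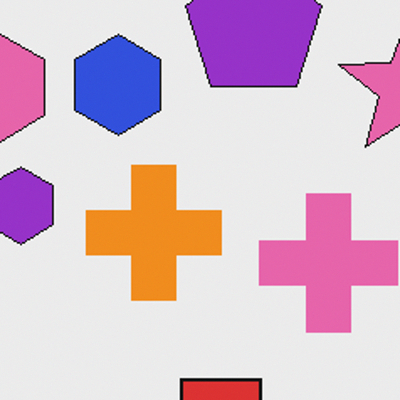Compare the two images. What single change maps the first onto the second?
The transformation is: cropped to a noticeably smaller region and rescaled.

The visible shapes are larger and the field of view is narrower; shapes near the original edges may be partly or wholly outside the frame — a crop-and-rescale.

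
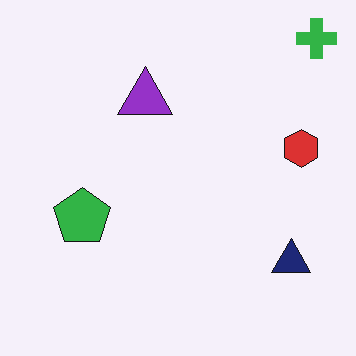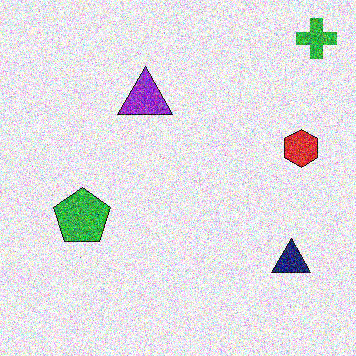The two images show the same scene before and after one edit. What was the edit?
This is the original image degraded with strong gaussian noise.

Random speckle covers the whole image, including the flat background.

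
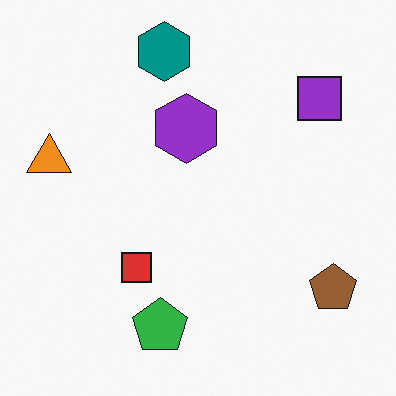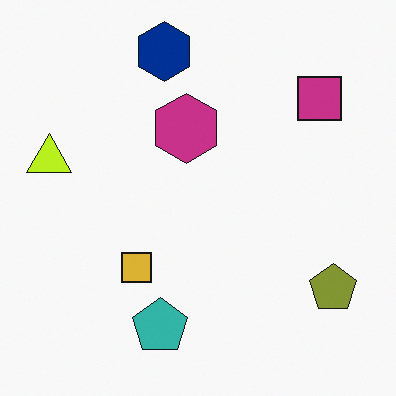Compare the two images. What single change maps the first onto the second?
This is the original image hue-shifted by a small amount.

Every shape's color has rotated by the same amount around the hue wheel — a uniform hue shift.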